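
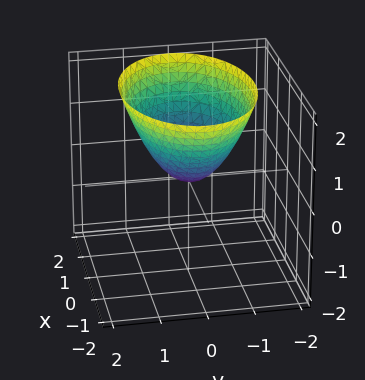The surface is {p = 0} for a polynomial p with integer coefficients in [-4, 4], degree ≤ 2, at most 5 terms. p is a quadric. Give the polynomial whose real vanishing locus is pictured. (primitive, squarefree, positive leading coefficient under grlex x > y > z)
x^2 + 2*y^2 - 2*z

1. deg p = 2. A paraboloid; a quadric.
2. Symmetries: it's symmetric under y → −y, forcing even powers of y; it's symmetric under x → −x, forcing even powers of x.
3. Against the integer gridlines: one y-axis crossing is at y = 0; it crosses the z-axis at the gridline z = 0.
4. These observations pin down the coefficients.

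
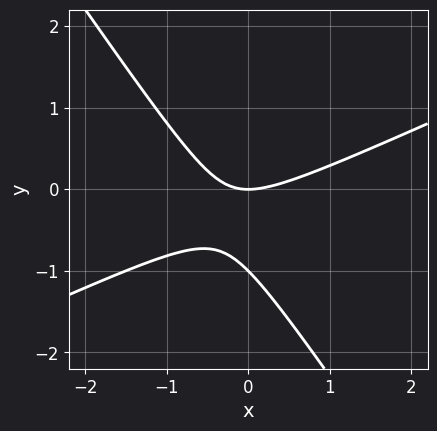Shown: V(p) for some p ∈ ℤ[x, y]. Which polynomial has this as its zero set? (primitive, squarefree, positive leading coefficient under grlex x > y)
2*x^2 - 3*x*y - 3*y^2 - 3*y

First, the degree is 2 — no degree-1 curve has this shape.
Next, checking where it meets the axes: one x-axis crossing is at x = 0; among the integer gridlines, it crosses the y-axis at y ∈ {-1, 0}.
Finally, the integer polynomial consistent with all of this is the stated p.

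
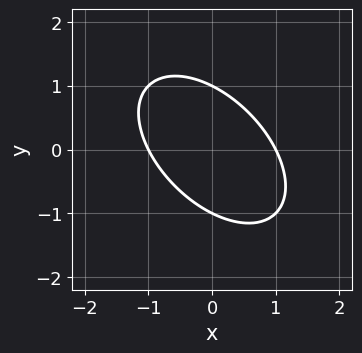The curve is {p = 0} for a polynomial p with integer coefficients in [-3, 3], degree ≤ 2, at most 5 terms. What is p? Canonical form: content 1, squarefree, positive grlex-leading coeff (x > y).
x^2 + x*y + y^2 - 1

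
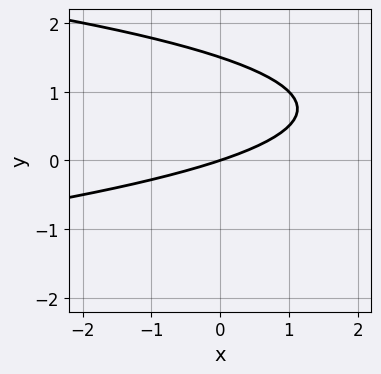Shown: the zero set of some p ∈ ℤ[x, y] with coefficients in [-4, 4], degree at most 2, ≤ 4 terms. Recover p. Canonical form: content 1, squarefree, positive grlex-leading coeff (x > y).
2*y^2 + x - 3*y

deg p = 2.
Against the integer gridlines: it crosses the x-axis at the gridline x = 0; one y-axis crossing is at y = 0.
Together with the visible shape, these determine p as stated.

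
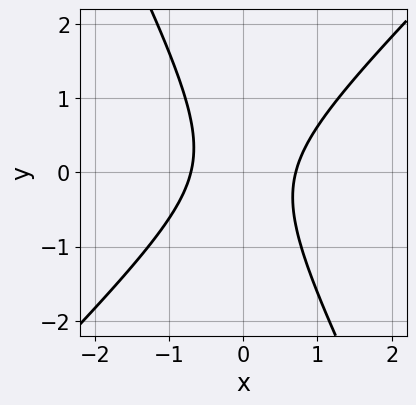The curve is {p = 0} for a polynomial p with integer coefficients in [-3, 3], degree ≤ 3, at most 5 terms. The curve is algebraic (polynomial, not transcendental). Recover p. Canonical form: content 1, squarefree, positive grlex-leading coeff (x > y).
First, deg p = 2.
Next, from the visible intercepts: no y-intercept at any integer in the box.
Finally, matching integer coefficients to the picture gives p.

2*x^2 - x*y - y^2 - 1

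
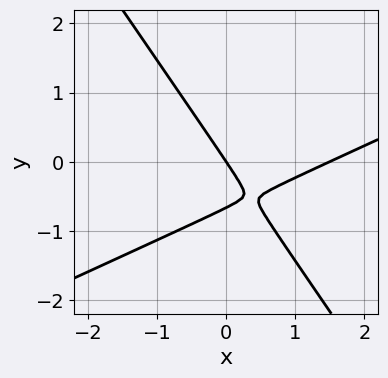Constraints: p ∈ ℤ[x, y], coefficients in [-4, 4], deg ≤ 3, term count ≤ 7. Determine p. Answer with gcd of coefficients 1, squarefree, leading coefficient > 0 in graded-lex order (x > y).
2*x^2 - 3*x*y - 3*y^2 - 3*x - 2*y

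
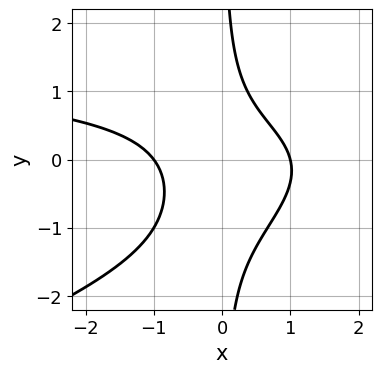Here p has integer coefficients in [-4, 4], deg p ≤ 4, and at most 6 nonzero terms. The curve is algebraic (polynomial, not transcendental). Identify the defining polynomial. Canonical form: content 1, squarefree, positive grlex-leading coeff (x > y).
x^2*y - 3*x*y^2 - 2*x^2 - 2*x*y + 2

deg p = 3.
From the visible intercepts: the x-axis gridline crossings are at x ∈ {-1, 1}; the curve avoids every integer y-axis point in the box.
Matching integer coefficients to the picture gives p.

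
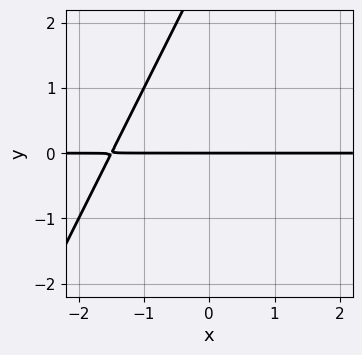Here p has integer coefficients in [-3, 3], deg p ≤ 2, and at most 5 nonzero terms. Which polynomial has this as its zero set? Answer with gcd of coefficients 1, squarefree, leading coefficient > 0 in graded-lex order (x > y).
2*x*y - y^2 + 3*y

First, degree: the shape is more complex than any degree-1 curve, so deg p = 2.
Then, from the axis intercepts and sections: one y-axis crossing is at y = 0; every point of the x-axis in the box is on the curve.
Finally, together with the visible shape, these determine p as stated.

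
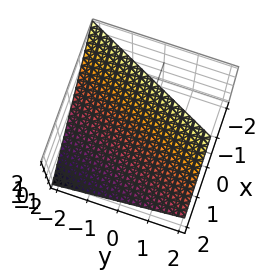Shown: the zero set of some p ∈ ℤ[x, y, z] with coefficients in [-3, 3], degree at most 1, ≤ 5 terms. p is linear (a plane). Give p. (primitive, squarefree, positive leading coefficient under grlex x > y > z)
1. Degree: the surface is flat (a plane), so deg p = 1.
2. Against the integer gridlines: it crosses the z-axis at the gridline z = 1; one x-axis crossing is at x = 1; it crosses the y-axis at the gridline y = -2.
3. Fitting integer coefficients to these (and the overall shape) gives p.

2*x - y + 2*z - 2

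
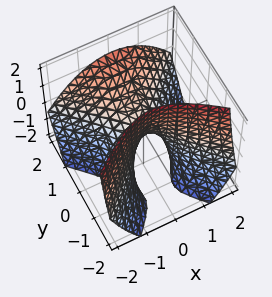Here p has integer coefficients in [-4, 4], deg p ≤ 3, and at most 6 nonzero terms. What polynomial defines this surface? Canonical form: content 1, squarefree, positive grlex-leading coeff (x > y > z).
3*x^2 - 3*y^2 + 3*y*z + 2*z

First, degree: the shape is more complex than any degree-1 surface, so deg p = 2.
Next, checking where it meets the axes: it crosses the y-axis at the gridline y = 0; it crosses the z-axis at the gridline z = 0.
Finally, the integer polynomial consistent with all of this is the stated p.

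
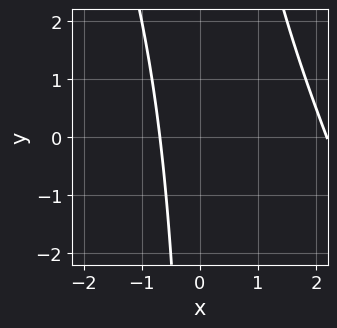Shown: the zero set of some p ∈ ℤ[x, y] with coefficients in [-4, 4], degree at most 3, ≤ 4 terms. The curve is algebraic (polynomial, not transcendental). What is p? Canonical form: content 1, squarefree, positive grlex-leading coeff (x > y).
1. Degree: the shape is more complex than any degree-1 curve, so deg p = 2.
2. Checking where it meets the axes: no y-intercept at any integer in the box.
3. Putting this together gives p.

2*x^2 + x*y - 3*x - 3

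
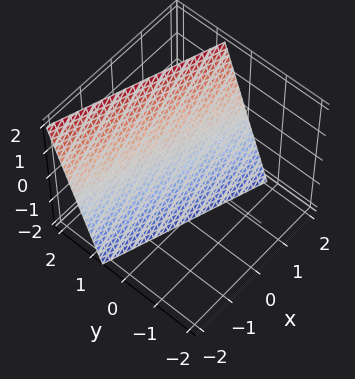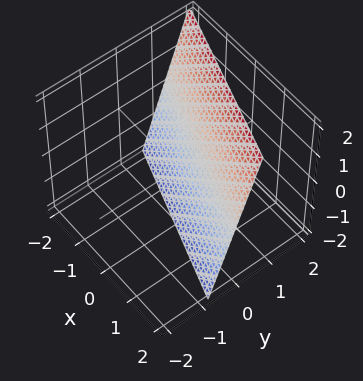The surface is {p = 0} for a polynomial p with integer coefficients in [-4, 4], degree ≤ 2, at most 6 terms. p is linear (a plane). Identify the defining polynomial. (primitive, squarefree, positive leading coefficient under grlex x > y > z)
First, degree: the surface is flat (a plane), so deg p = 1.
Then, reading off the gridlines: it meets the x-axis at x = 2 (among the integer gridlines); it meets the z-axis at z = -2 (among the integer gridlines).
Finally, matching integer coefficients to the picture gives p.

x + 3*y - z - 2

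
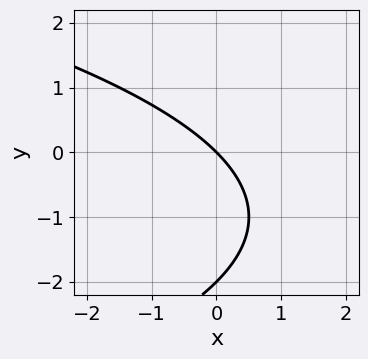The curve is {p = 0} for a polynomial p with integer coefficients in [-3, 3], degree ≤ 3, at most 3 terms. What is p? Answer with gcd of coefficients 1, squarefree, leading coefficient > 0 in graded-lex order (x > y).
y^2 + 2*x + 2*y

1. Degree: a generic line meets the curve in up to 2 points, so deg p = 2.
2. Observable constraints: one x-axis crossing is at x = 0; the y-axis gridline crossings are at y ∈ {-2, 0}.
3. Putting this together gives p.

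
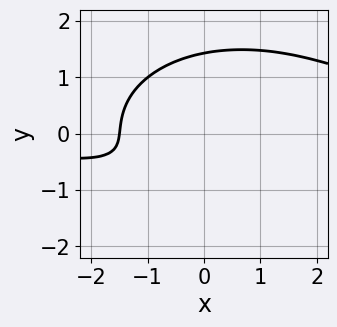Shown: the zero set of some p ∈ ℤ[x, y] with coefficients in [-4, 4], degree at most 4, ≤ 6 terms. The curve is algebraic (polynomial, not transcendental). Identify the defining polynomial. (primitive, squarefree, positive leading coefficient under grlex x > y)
x^2*y + 2*y^3 - 2*x - 2*y - 3

(a) deg p = 3. No degree-2 curve has this shape.
(b) The integer polynomial consistent with all of this is the stated p.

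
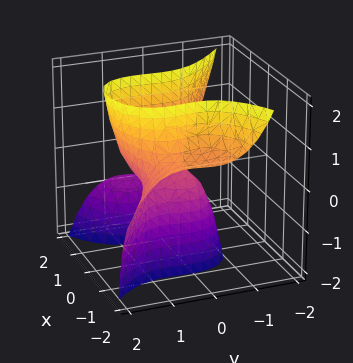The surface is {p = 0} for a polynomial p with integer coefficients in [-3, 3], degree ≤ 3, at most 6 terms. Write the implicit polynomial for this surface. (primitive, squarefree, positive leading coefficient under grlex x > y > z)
x^3 + 3*x^2*z + 3*y^3 - 3*y^2 - 3*z

1. Degree: the shape is more complex than any degree-2 surface, so deg p = 3.
2. From the visible intercepts: it meets the x-axis at x = 0 (among the integer gridlines); the y-axis gridline crossings are at y ∈ {0, 1}; it crosses the z-axis at the gridline z = 0.
3. Putting this together gives p.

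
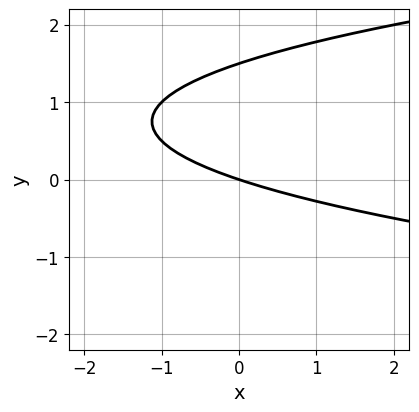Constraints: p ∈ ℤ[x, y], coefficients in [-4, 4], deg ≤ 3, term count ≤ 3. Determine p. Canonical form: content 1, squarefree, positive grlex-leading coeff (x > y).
2*y^2 - x - 3*y

1. deg p = 2. The shape is more complex than any degree-1 curve.
2. From the visible intercepts: one y-axis crossing is at y = 0; it meets the x-axis at x = 0 (among the integer gridlines).
3. The integer polynomial consistent with all of this is the stated p.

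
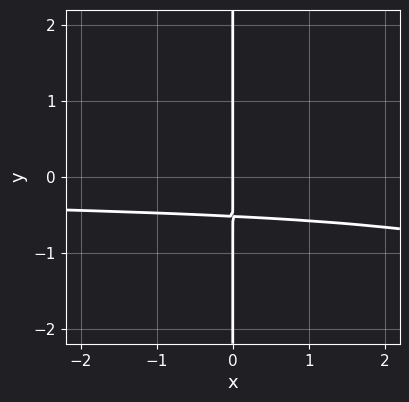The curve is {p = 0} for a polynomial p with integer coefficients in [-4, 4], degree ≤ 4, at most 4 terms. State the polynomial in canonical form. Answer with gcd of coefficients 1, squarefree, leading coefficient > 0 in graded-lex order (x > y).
First, the degree is 4 — no degree-3 curve has this shape.
Next, against the integer gridlines: it crosses the x-axis at the gridline x = 0; the visible y-axis segment lies entirely on the curve.
Finally, assembling these constraints gives the stated polynomial.

x^2*y^2 + 3*x*y^3 + 3*x*y + 2*x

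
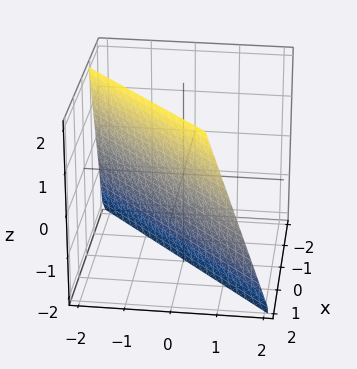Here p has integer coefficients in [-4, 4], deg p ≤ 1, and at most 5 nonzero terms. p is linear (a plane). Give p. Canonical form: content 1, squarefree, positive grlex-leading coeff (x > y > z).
(a) deg p = 1. The surface is flat (a plane).
(b) Observable constraints: one z-axis crossing is at z = -2.
(c) Matching integer coefficients to the picture gives p.

3*x - 3*y - z - 2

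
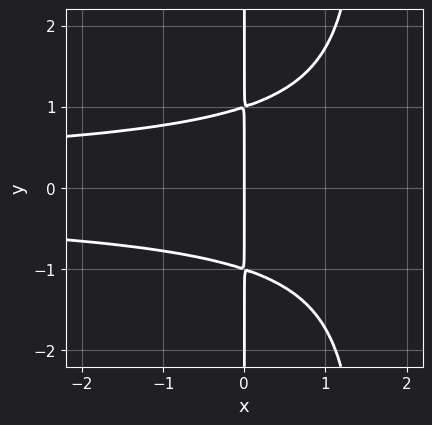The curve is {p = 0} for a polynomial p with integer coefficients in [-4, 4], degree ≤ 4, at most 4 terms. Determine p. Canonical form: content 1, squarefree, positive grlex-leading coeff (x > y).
2*x^2*y^2 - 3*x*y^2 + 3*x

First, the degree is 4 — no degree-3 curve has this shape.
Next, symmetries: mirror symmetry y ↦ −y ⇒ only even powers of y.
Next, observable constraints: one x-axis crossing is at x = 0; every point of the y-axis in the box is on the curve.
Finally, fitting integer coefficients to these (and the overall shape) gives p.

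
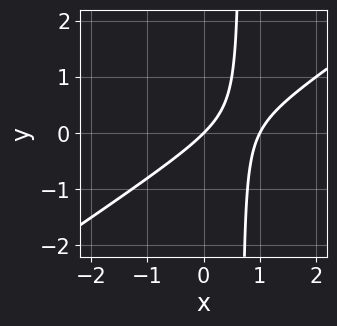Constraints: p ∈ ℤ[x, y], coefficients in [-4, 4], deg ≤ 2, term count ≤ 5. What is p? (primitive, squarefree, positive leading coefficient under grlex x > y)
2*x^2 - 3*x*y - 2*x + 2*y

(a) deg p = 2.
(b) Observable constraints: one y-axis crossing is at y = 0; among the integer gridlines, it crosses the x-axis at x ∈ {0, 1}.
(c) The integer polynomial consistent with all of this is the stated p.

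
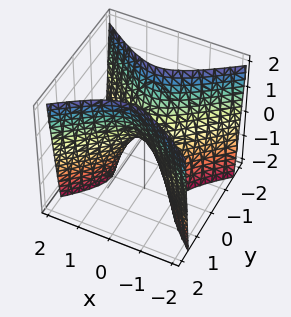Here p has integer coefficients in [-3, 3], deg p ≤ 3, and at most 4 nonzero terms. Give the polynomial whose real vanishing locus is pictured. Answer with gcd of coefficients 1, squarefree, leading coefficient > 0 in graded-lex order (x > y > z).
1. deg p = 2. A saddle surface; a quadric.
2. Symmetries: it's symmetric under y → −y, forcing even powers of y; mirror symmetry x ↦ −x ⇒ only even powers of x.
3. Against the integer gridlines: one x-axis crossing is at x = 0; it crosses the y-axis at the gridline y = 0; it crosses the z-axis at the gridline z = 0.
4. Putting this together gives p.

2*x^2 - 3*y^2 + z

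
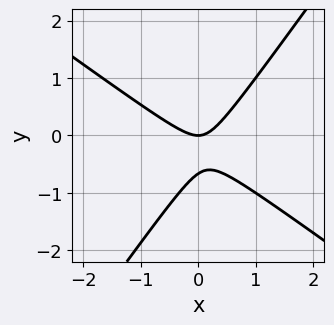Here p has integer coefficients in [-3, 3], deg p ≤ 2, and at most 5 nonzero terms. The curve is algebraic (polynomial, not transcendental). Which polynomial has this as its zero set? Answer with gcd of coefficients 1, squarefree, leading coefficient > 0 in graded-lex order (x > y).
First, the degree is 2 — no degree-1 curve has this shape.
Then, from the axis intercepts and sections: it meets the y-axis at y = 0 (among the integer gridlines); it meets the x-axis at x = 0 (among the integer gridlines).
Finally, together with the visible shape, these determine p as stated.

3*x^2 + 2*x*y - 3*y^2 - 2*y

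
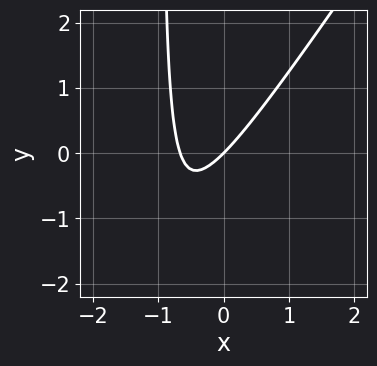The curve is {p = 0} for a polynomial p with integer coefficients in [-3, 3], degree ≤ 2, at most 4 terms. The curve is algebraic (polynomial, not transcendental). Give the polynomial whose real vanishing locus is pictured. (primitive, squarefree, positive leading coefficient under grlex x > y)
3*x^2 - 2*x*y + 2*x - 2*y

(a) The degree is 2 — the shape is more complex than any degree-1 curve.
(b) From the visible intercepts: one y-axis crossing is at y = 0; it meets the x-axis at x = 0 (among the integer gridlines).
(c) These observations pin down the coefficients.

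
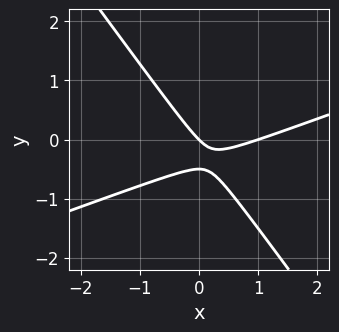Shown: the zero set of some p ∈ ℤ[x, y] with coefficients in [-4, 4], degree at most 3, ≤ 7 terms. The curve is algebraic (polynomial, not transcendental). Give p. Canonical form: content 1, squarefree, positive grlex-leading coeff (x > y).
1. deg p = 2.
2. Checking where it meets the axes: among the integer gridlines, it crosses the x-axis at x ∈ {0, 1}; it crosses the y-axis at the gridline y = 0.
3. The integer polynomial consistent with all of this is the stated p.

x^2 - 2*x*y - 2*y^2 - x - y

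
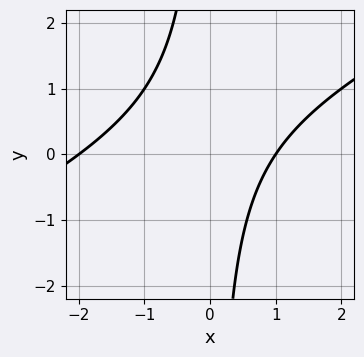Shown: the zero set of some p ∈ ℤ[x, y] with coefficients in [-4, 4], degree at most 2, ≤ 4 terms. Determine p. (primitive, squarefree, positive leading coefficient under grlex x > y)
x^2 - 2*x*y + x - 2

1. deg p = 2. A generic line meets the curve in up to 2 points.
2. Reading off the gridlines: it misses every integer gridline on the y-axis; among the integer gridlines, it crosses the x-axis at x ∈ {-2, 1}.
3. These observations pin down the coefficients.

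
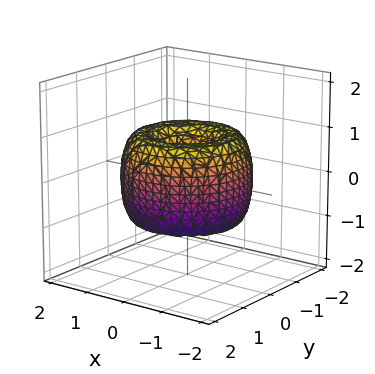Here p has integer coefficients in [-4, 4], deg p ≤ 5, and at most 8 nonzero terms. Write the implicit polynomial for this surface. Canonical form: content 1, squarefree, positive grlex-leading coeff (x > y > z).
(a) Degree: the shape is more complex than any degree-3 surface, so deg p = 4.
(b) Symmetries: rotational symmetry about the z-axis ⇒ p depends on x, y only through x² + y².
(c) Against the integer gridlines: it meets the z-axis at z = 0 (among the integer gridlines); a circular section at z = -1 has radius exactly 1; one y-axis crossing is at y = 0.
(d) Solving for integer coefficients yields p as stated.

x^4 + 2*x^2*y^2 + y^4 - 2*x^2 - 2*y^2 + z^2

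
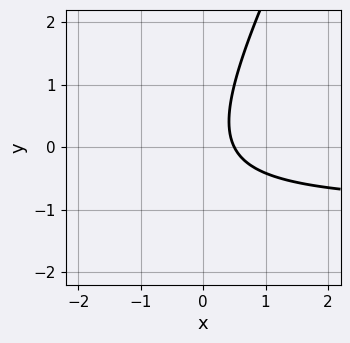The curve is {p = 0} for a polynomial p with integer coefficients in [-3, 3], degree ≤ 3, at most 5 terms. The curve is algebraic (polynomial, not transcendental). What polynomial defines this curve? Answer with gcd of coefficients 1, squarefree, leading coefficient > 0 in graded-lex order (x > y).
Degree: no degree-1 curve has this shape, so deg p = 2.
From the axis intercepts and sections: it misses every integer gridline on the y-axis.
Together with the visible shape, these determine p as stated.

2*x*y - y^2 + 2*x - 1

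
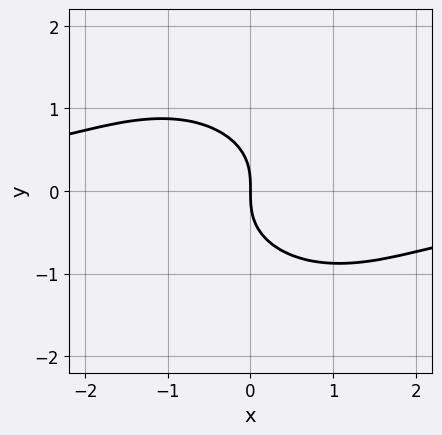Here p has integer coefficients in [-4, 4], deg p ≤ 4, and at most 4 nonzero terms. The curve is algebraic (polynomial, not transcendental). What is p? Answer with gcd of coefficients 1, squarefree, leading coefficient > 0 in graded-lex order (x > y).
(a) Degree: the shape is more complex than any degree-2 curve, so deg p = 3.
(b) Observable constraints: it meets the y-axis at y = 0 (among the integer gridlines); it crosses the x-axis at the gridline x = 0.
(c) Matching integer coefficients to the picture gives p.

2*x^2*y + x*y^2 + 3*y^3 + 3*x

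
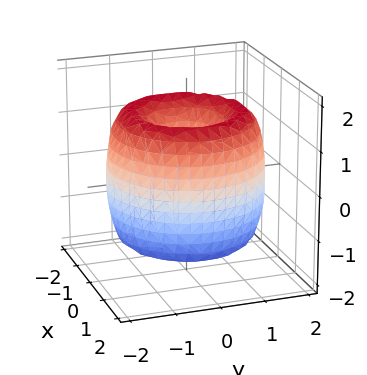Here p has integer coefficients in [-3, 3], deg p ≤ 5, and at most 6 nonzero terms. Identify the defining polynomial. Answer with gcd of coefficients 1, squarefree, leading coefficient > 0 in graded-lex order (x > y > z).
First, the degree is 4 — no degree-3 surface has this shape.
Next, symmetry: the surface is invariant under rotation about z: p = q(x² + y², z).
Then, checking where it meets the axes: it meets the z-axis at z = 0 (among the integer gridlines); it crosses the x-axis at the gridline x = 0.
Finally, together with the visible shape, these determine p as stated.

x^4 + 2*x^2*y^2 + y^4 - 3*x^2 - 3*y^2 + z^2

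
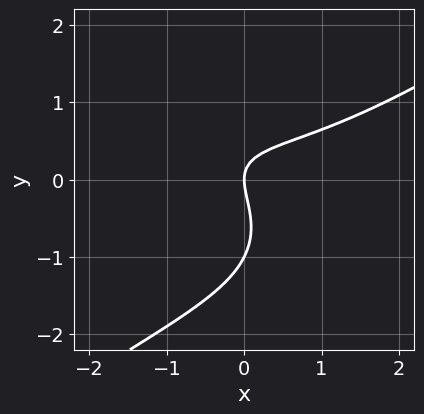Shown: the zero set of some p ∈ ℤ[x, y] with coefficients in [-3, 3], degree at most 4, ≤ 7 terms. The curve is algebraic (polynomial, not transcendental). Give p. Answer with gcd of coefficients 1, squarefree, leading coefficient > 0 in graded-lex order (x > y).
deg p = 3. A generic line meets the curve in up to 3 points.
Reading off the gridlines: it meets the x-axis at x = 0 (among the integer gridlines); among the integer gridlines, it crosses the y-axis at y ∈ {-1, 0}.
Assembling these constraints gives the stated polynomial.

x^3 - 3*y^3 - 3*x*y - 3*y^2 + 3*x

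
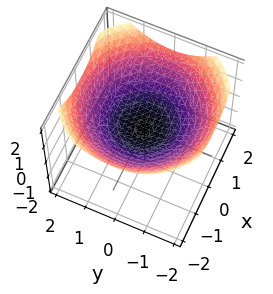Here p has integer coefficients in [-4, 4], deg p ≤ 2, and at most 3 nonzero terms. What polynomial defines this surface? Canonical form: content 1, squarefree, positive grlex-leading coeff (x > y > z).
x^2 + y^2 - 3*z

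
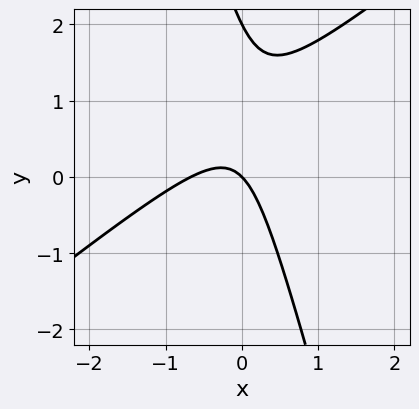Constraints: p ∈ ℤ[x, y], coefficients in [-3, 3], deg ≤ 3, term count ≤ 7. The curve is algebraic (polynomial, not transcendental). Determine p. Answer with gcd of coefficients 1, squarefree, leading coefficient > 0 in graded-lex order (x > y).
3*x^2 - 3*x*y - y^2 + 2*x + 2*y

First, deg p = 2. A generic line meets the curve in up to 2 points.
Next, from the visible intercepts: the y-axis gridline crossings are at y ∈ {0, 2}; it meets the x-axis at x = 0 (among the integer gridlines).
Finally, solving for integer coefficients yields p as stated.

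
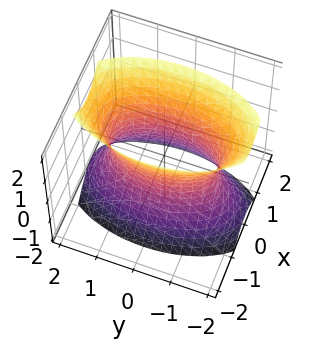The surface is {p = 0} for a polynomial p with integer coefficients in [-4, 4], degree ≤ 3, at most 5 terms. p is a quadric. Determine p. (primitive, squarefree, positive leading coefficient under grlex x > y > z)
Degree: an hourglass — one-sheet hyperboloid; a quadric, so deg p = 2.
Symmetries: mirror symmetry y ↦ −y ⇒ only even powers of y; mirror symmetry z ↦ −z ⇒ only even powers of z; it's symmetric under x → −x, forcing even powers of x.
Against the integer gridlines: no z-intercept at any integer in the box.
Fitting integer coefficients to these (and the overall shape) gives p.

3*x^2 + y^2 - z^2 - 2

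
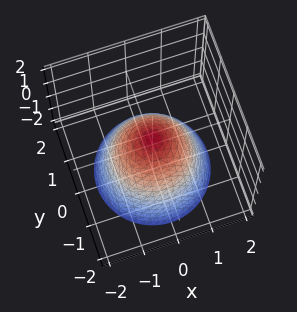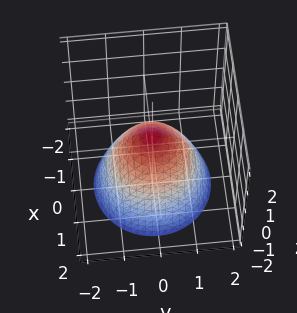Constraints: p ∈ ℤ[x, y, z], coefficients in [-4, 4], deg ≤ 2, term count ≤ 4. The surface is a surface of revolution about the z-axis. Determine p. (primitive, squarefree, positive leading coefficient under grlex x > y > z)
The degree is 2 — no degree-1 surface has this shape.
Symmetries: the z-axis is an axis of rotation, so x and y enter only as x² + y².
From the visible intercepts: a circular section at z = -1 has radius between 1 and 2.
Fitting integer coefficients to these (and the overall shape) gives p.

2*x^2 + 2*y^2 + 2*z - 1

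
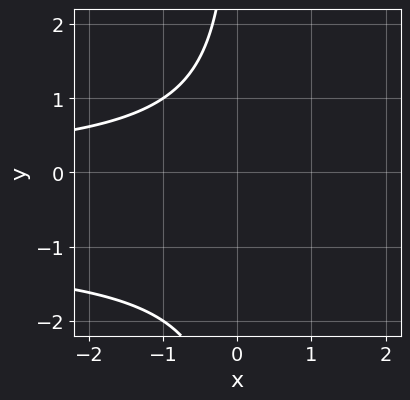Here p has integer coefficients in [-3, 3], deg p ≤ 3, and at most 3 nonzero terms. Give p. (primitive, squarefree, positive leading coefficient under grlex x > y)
The degree is 3 — no degree-2 curve has this shape.
Reading off the gridlines: the curve avoids every integer y-axis point in the box; the curve avoids every integer x-axis point in the box.
Assembling these constraints gives the stated polynomial.

x*y^2 + x*y + 2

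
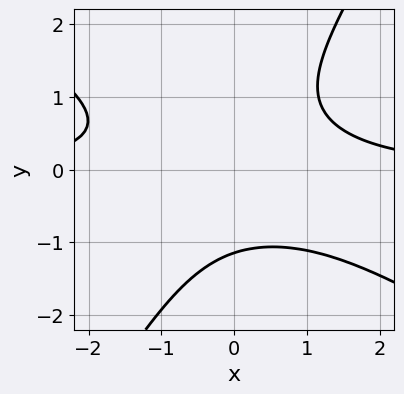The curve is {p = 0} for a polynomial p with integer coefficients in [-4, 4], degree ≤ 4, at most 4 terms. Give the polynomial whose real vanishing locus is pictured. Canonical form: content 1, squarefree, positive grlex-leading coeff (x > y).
2*x^2*y + 2*x*y^2 - 2*y^3 - 3

1. The degree is 3 — a generic line meets the curve in up to 3 points.
2. Against the integer gridlines: it misses every integer gridline on the x-axis.
3. Fitting integer coefficients to these (and the overall shape) gives p.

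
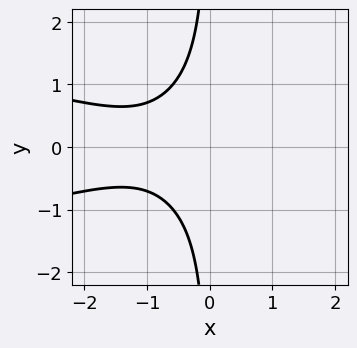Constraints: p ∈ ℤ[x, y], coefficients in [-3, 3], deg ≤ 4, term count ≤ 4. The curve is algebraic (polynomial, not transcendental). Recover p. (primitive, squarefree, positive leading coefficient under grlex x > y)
2*x*y^2 + x^2 + 2*x + 2

Degree: a generic line meets the curve in up to 3 points, so deg p = 3.
Symmetries: mirror symmetry y ↦ −y ⇒ only even powers of y.
Against the integer gridlines: the curve avoids every integer x-axis point in the box; it misses every integer gridline on the y-axis.
Assembling these constraints gives the stated polynomial.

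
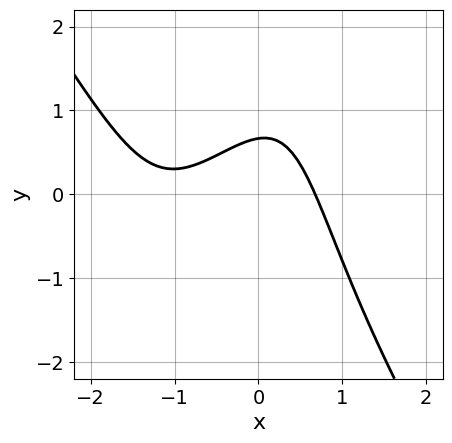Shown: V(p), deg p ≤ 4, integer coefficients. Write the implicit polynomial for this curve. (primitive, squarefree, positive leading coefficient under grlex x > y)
2*x^3 - x*y^2 + 3*x^2 + 3*y - 2

(a) Degree: the shape is more complex than any degree-2 curve, so deg p = 3.
(b) The integer polynomial consistent with all of this is the stated p.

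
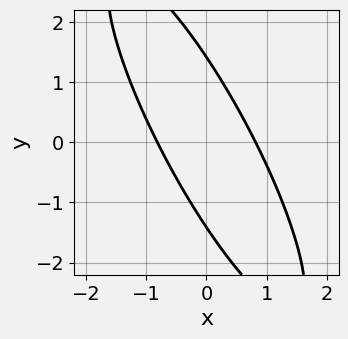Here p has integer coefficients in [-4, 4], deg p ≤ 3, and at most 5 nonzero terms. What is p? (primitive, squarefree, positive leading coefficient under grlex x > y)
3*x^2 + 3*x*y + y^2 - 2

(a) The degree is 2 — the shape is more complex than any degree-1 curve.
(b) Matching integer coefficients to the picture gives p.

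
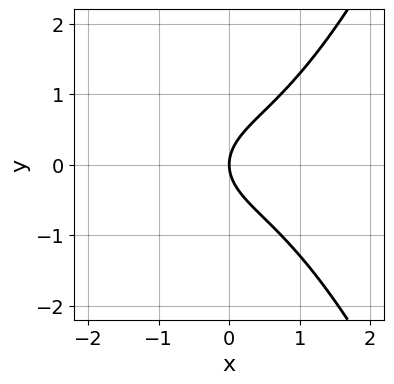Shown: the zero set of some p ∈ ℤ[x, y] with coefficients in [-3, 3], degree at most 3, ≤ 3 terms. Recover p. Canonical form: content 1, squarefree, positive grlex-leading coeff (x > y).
First, the degree is 3 — the shape is more complex than any degree-2 curve.
Next, symmetries: the y ↦ −y reflection is a symmetry, so y appears only in even powers.
Then, observable constraints: it crosses the y-axis at the gridline y = 0; it crosses the x-axis at the gridline x = 0.
Finally, putting this together gives p.

2*x^3 - 3*y^2 + 3*x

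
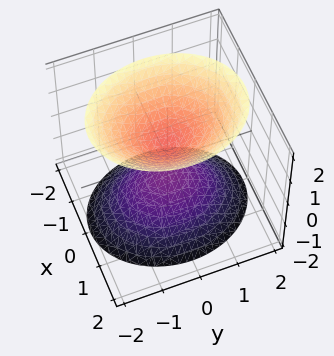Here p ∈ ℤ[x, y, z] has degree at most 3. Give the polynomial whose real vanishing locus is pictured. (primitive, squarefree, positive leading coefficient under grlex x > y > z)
1. The picture has 2 separate pieces.
2. deg p = 2.
3. Symmetries: mirror symmetry y ↦ −y ⇒ only even powers of y; mirror symmetry x ↦ −x ⇒ only even powers of x; it's symmetric under z → −z, forcing even powers of z.
4. Reading off the gridlines: the surface avoids every integer y-axis point in the box; no x-intercept at any integer in the box.
5. The integer polynomial consistent with all of this is the stated p.

3*x^2 + 2*y^2 - 2*z^2 + 1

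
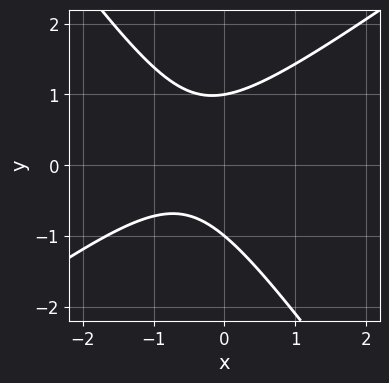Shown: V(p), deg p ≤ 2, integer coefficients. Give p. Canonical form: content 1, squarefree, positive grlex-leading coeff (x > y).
3*x^2 - 2*x*y - 3*y^2 + 3*x + 3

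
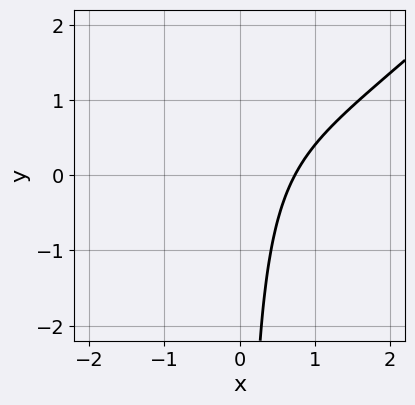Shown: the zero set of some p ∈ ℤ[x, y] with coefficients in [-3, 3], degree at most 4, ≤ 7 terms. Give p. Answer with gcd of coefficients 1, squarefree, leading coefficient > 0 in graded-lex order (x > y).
2*x^3 - 2*x^2*y - 3*x*y + 3*x - 3

The degree is 3 — no degree-2 curve has this shape.
Against the integer gridlines: it misses every integer gridline on the y-axis.
Fitting integer coefficients to these (and the overall shape) gives p.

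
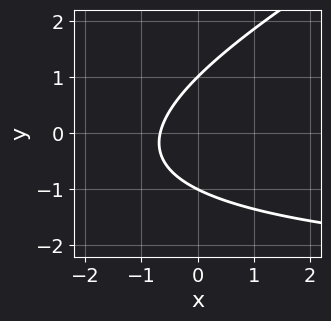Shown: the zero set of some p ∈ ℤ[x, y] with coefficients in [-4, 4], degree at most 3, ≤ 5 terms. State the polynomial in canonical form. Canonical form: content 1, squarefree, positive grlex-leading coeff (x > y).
x*y - 2*y^2 + 3*x + 2

1. The degree is 2 — no degree-1 curve has this shape.
2. From the visible intercepts: among the integer gridlines, it crosses the y-axis at y ∈ {-1, 1}.
3. Fitting integer coefficients to these (and the overall shape) gives p.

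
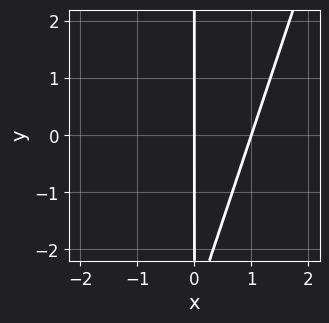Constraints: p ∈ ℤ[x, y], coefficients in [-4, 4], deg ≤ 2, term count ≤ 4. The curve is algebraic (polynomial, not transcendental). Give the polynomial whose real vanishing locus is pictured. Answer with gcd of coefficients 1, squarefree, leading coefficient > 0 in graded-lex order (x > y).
deg p = 2. No degree-1 curve has this shape.
Reading off the gridlines: the x-axis gridline crossings are at x ∈ {0, 1}; the visible y-axis segment lies entirely on the curve.
Assembling these constraints gives the stated polynomial.

3*x^2 - x*y - 3*x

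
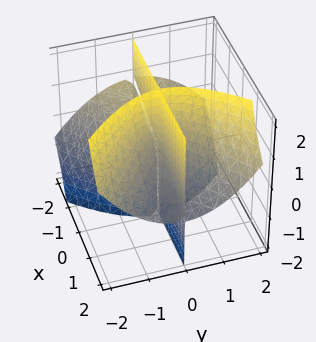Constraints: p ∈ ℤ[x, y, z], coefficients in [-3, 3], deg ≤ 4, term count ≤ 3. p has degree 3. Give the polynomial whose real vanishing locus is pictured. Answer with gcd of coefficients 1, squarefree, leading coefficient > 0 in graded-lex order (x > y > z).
x^2*y + 3*x*y*z - 2*y^3

1. The picture has 3 separate pieces.
2. The degree is 3 — no degree-2 surface has this shape.
3. From the axis intercepts and sections: it meets the y-axis at y = 0 (among the integer gridlines); every point of the x-axis in the box is on the surface.
4. The integer polynomial consistent with all of this is the stated p.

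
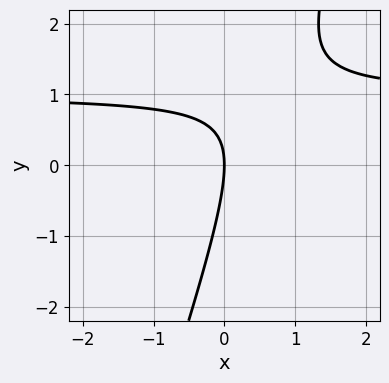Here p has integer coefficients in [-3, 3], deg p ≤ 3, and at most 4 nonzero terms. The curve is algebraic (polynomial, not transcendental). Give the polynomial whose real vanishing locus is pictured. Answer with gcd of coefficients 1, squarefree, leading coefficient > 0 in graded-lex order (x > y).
3*x*y - y^2 - 3*x

Degree: no degree-1 curve has this shape, so deg p = 2.
Observable constraints: one y-axis crossing is at y = 0; it crosses the x-axis at the gridline x = 0.
The integer polynomial consistent with all of this is the stated p.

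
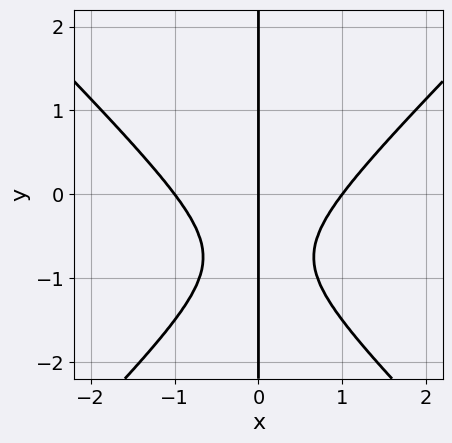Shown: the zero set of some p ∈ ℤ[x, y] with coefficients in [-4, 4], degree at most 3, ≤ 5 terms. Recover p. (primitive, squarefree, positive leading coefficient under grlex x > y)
2*x^3 - 2*x*y^2 - 3*x*y - 2*x

First, deg p = 3. A generic line meets the curve in up to 3 points.
Then, observable constraints: the x-axis gridline crossings are at x ∈ {-1, 0, 1}; every point of the y-axis in the box is on the curve.
Finally, together with the visible shape, these determine p as stated.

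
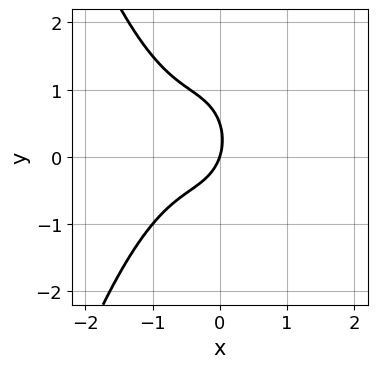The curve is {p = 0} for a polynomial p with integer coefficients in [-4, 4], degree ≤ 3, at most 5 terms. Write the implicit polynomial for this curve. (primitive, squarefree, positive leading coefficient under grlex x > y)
3*x^3 + 3*x^2 + 2*y^2 + 3*x - y

1. Degree: a generic line meets the curve in up to 3 points, so deg p = 3.
2. Checking where it meets the axes: it crosses the x-axis at the gridline x = 0; one y-axis crossing is at y = 0.
3. The integer polynomial consistent with all of this is the stated p.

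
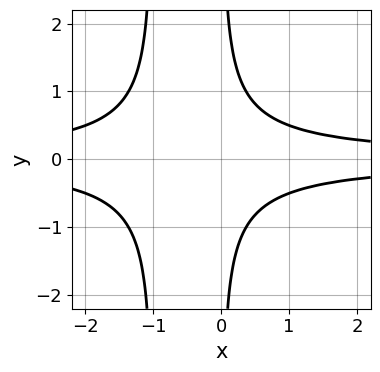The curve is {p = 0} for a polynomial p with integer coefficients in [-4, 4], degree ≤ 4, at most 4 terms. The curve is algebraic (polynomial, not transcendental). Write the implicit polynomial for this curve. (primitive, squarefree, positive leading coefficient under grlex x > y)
First, the degree is 4 — no degree-3 curve has this shape.
Next, symmetries: it's symmetric under y → −y, forcing even powers of y.
Next, checking where it meets the axes: no y-intercept at any integer in the box; it misses every integer gridline on the x-axis.
Finally, fitting integer coefficients to these (and the overall shape) gives p.

2*x^2*y^2 + 2*x*y^2 - 1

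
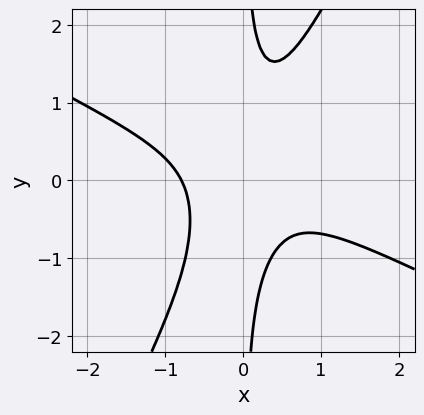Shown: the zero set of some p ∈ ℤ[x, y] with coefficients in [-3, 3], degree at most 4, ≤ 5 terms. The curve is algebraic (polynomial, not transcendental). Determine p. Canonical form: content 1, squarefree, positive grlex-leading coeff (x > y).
2*x^3 + 3*x^2*y - 2*x*y^2 + 1

First, the degree is 3 — the shape is more complex than any degree-2 curve.
Next, against the integer gridlines: the curve avoids every integer y-axis point in the box.
Finally, these observations pin down the coefficients.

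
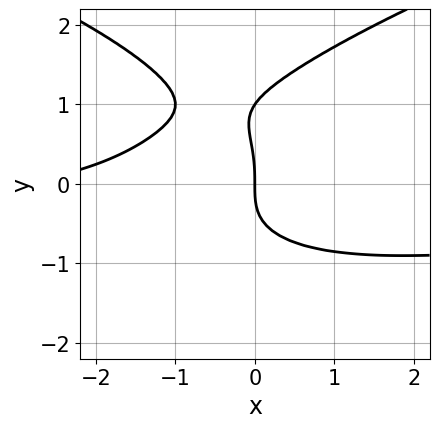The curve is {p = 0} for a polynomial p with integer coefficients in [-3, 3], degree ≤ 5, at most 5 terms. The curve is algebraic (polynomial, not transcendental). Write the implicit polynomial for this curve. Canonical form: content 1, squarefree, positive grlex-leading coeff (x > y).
2*y^4 - 2*x^2*y - 2*y^3 - x^2 - 3*x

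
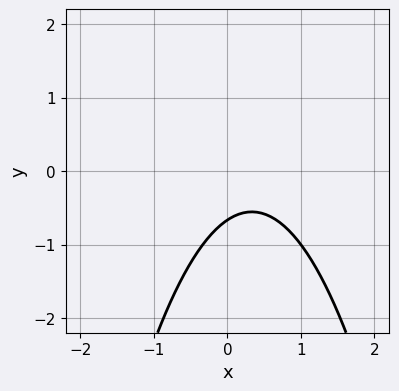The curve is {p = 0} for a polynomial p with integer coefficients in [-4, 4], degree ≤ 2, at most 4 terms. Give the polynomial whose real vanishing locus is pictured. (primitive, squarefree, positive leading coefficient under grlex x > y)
3*x^2 - 2*x + 3*y + 2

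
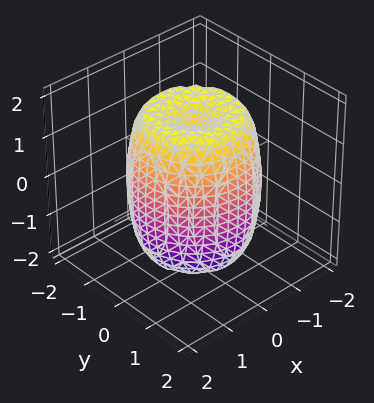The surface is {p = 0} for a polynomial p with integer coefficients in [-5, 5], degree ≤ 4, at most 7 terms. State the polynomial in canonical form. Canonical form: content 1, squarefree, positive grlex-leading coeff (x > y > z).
2*x^4 + 4*x^2*y^2 + 2*y^4 - 3*x^2 - 3*y^2 + z^2 - 2

Degree: no degree-3 surface has this shape, so deg p = 4.
Symmetries: the surface is invariant under rotation about z: p = q(x² + y², z).
Observable constraints: a circular section at z = -1 has radius between 1 and 2.
Putting this together gives p.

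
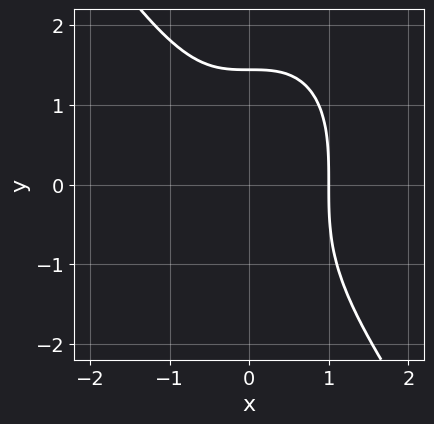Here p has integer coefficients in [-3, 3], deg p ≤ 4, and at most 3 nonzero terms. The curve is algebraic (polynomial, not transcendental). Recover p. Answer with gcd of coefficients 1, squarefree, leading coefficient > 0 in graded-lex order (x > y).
(a) The degree is 3 — the shape is more complex than any degree-2 curve.
(b) Reading off the gridlines: it crosses the x-axis at the gridline x = 1.
(c) Together with the visible shape, these determine p as stated.

3*x^3 + y^3 - 3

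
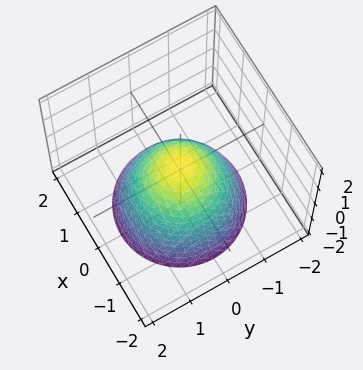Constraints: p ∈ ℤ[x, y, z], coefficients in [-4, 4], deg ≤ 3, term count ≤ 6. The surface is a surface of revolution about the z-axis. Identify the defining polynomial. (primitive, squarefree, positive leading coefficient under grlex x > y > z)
3*x^2 + 3*y^2 + 3*z - 1

deg p = 2. No degree-1 surface has this shape.
Symmetries: the surface is invariant under rotation about z: p = q(x² + y², z).
Checking where it meets the axes: a circular section at z = 0 has radius between 0 and 1.
Together with the visible shape, these determine p as stated.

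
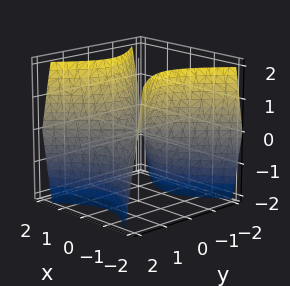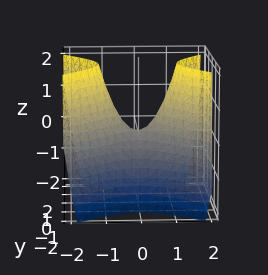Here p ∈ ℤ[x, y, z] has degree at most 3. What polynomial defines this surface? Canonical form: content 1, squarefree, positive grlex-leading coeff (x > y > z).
Degree: a hyperbolic paraboloid; a quadric, so deg p = 2.
Symmetries: it's symmetric under x → −x, forcing even powers of x; mirror symmetry y ↦ −y ⇒ only even powers of y.
Observable constraints: one y-axis crossing is at y = 0; it crosses the x-axis at the gridline x = 0.
The integer polynomial consistent with all of this is the stated p.

3*x^2 - 3*y^2 - 2*z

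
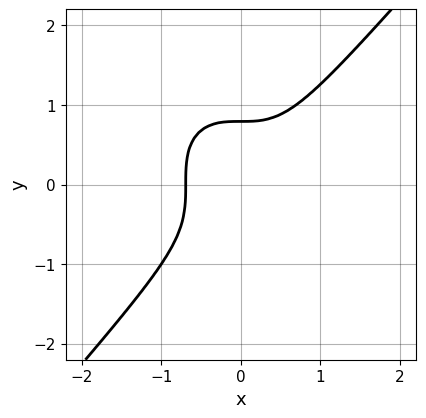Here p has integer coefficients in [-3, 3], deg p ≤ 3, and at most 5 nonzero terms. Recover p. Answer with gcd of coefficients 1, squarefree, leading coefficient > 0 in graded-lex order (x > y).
3*x^3 - 2*y^3 + 1

1. The degree is 3 — the shape is more complex than any degree-2 curve.
2. Matching integer coefficients to the picture gives p.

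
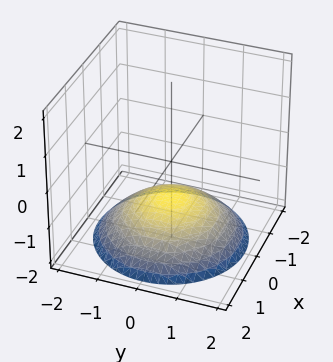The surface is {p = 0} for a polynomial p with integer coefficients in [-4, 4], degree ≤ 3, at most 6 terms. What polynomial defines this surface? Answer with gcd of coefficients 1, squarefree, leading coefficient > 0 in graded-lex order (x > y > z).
1. Degree: the shape is more complex than any degree-1 surface, so deg p = 2.
2. Symmetry: every cross-section ⟂ z is a circle, so x, y appear only via x² + y².
3. From the axis intercepts and sections: it misses every integer gridline on the y-axis; one z-axis crossing is at z = -1; a circular section at z = -2 has radius between 1 and 2.
4. The integer polynomial consistent with all of this is the stated p.

x^2 + y^2 + 3*z + 3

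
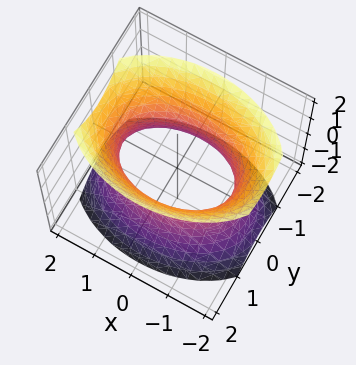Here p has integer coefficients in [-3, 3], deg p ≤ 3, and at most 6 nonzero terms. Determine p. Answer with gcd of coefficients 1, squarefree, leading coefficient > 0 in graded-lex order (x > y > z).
1. deg p = 2. An hourglass — one-sheet hyperboloid; a quadric.
2. Symmetries: it's symmetric under z → −z, forcing even powers of z; mirror symmetry y ↦ −y ⇒ only even powers of y; it's symmetric under x → −x, forcing even powers of x.
3. Checking where it meets the axes: the y-axis gridline crossings are at y ∈ {-1, 1}; the surface avoids every integer z-axis point in the box.
4. Assembling these constraints gives the stated polynomial.

x^2 + 2*y^2 - z^2 - 2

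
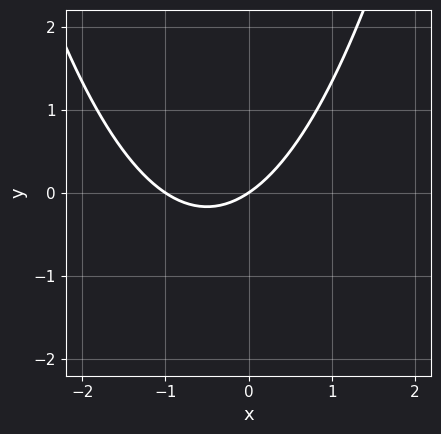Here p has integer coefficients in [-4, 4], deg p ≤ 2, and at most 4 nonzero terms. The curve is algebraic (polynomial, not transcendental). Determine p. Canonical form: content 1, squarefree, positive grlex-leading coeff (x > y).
First, the degree is 2 — no degree-1 curve has this shape.
Next, observable constraints: the x-axis gridline crossings are at x ∈ {-1, 0}; it meets the y-axis at y = 0 (among the integer gridlines).
Finally, the integer polynomial consistent with all of this is the stated p.

2*x^2 + 2*x - 3*y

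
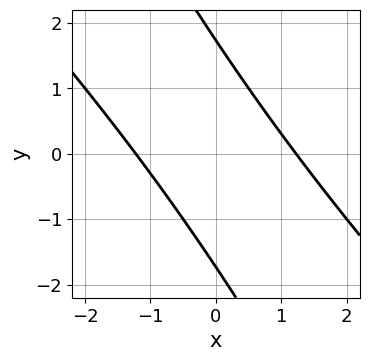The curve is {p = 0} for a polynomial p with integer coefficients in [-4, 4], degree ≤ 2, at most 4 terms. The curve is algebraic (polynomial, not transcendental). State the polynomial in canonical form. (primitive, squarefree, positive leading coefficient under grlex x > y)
First, the degree is 2 — the shape is more complex than any degree-1 curve.
Finally, putting this together gives p.

2*x^2 + 3*x*y + y^2 - 3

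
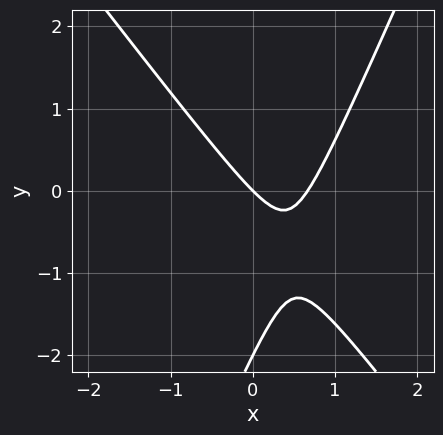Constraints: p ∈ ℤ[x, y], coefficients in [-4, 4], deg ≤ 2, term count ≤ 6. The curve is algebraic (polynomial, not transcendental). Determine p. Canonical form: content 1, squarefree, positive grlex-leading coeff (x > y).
3*x^2 + x*y - y^2 - 2*x - 2*y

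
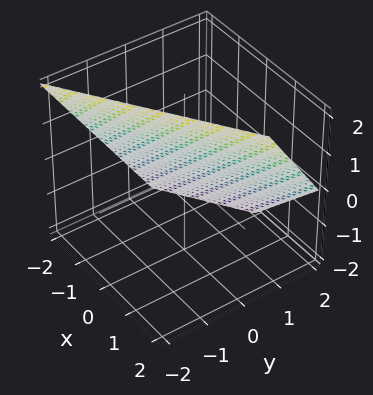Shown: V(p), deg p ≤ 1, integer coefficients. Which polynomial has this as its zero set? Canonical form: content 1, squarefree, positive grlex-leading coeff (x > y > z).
deg p = 1. Every cross-section is a straight line — this is a plane.
Reading off the gridlines: it meets the z-axis at z = 1 (among the integer gridlines); one x-axis crossing is at x = -1.
Putting this together gives p.

2*x - 3*y - 2*z + 2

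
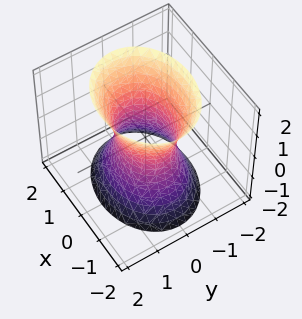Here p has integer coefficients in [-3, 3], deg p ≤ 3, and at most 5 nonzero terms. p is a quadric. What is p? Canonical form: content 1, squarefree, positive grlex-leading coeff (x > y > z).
(a) deg p = 2. An hourglass — one-sheet hyperboloid; a quadric.
(b) Symmetries: the y ↦ −y reflection is a symmetry, so y appears only in even powers; mirror symmetry z ↦ −z ⇒ only even powers of z; mirror symmetry x ↦ −x ⇒ only even powers of x.
(c) Against the integer gridlines: no z-intercept at any integer in the box; among the integer gridlines, it crosses the x-axis at x ∈ {-1, 1}.
(d) Assembling these constraints gives the stated polynomial.

2*x^2 + 3*y^2 - z^2 - 2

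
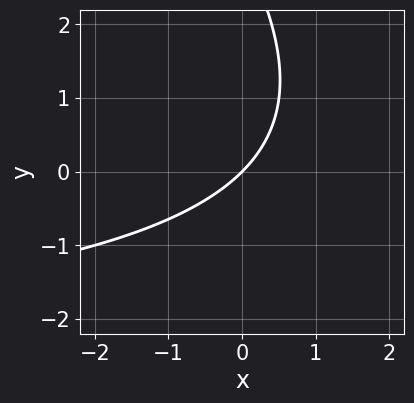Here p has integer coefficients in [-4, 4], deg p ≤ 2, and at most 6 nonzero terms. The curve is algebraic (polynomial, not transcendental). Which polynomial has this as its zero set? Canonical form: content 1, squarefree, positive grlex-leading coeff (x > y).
deg p = 2. No degree-1 curve has this shape.
From the visible intercepts: one y-axis crossing is at y = 0; it meets the x-axis at x = 0 (among the integer gridlines).
The integer polynomial consistent with all of this is the stated p.

x*y + y^2 + 3*x - 3*y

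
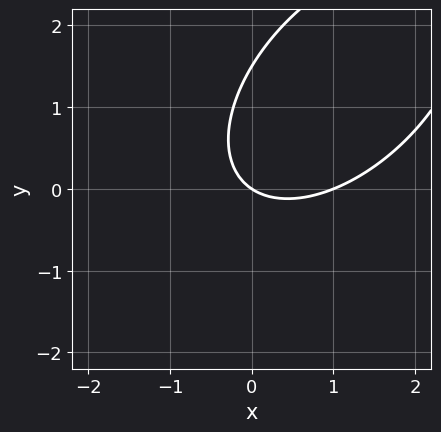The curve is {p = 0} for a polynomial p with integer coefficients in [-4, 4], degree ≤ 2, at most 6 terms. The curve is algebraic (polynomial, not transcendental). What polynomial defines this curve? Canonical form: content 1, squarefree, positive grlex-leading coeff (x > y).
1. deg p = 2.
2. Checking where it meets the axes: one y-axis crossing is at y = 0; among the integer gridlines, it crosses the x-axis at x ∈ {0, 1}.
3. Fitting integer coefficients to these (and the overall shape) gives p.

2*x^2 - 2*x*y + 2*y^2 - 2*x - 3*y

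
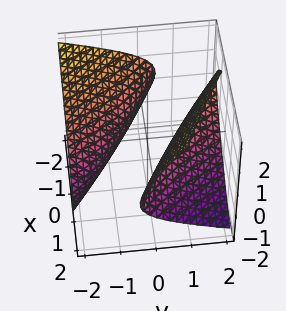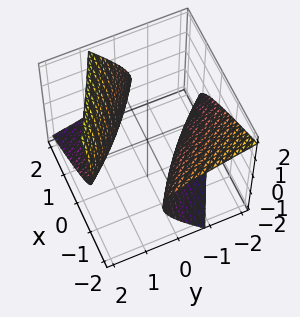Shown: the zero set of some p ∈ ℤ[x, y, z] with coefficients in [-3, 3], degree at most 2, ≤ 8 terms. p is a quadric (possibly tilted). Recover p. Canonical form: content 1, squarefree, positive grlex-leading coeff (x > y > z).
First, I count 2 distinct pieces. They look like related sheets of one shape, so recover p as a whole.
Then, the degree is 2 — the shape is more complex than any degree-1 surface.
Next, observable constraints: the surface avoids every integer z-axis point in the box.
Finally, solving for integer coefficients yields p as stated.

x^2 + 3*x*y + y^2 + 3*y*z - 3*z^2 - 2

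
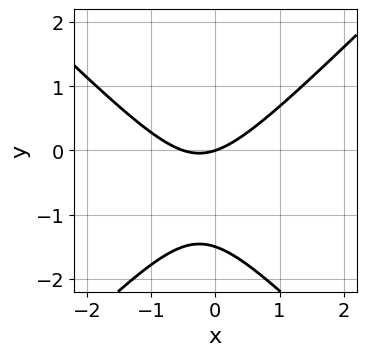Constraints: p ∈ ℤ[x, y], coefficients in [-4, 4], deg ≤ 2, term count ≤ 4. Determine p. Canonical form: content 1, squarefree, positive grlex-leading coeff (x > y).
(a) deg p = 2. No degree-1 curve has this shape.
(b) Against the integer gridlines: it meets the y-axis at y = 0 (among the integer gridlines); one x-axis crossing is at x = 0.
(c) Solving for integer coefficients yields p as stated.

2*x^2 - 2*y^2 + x - 3*y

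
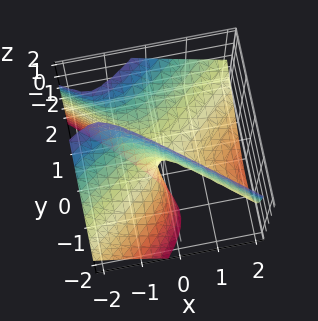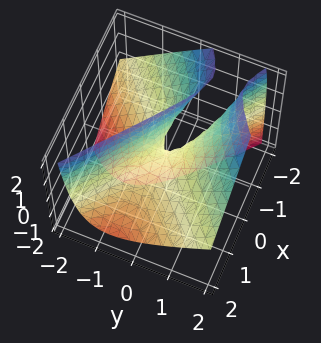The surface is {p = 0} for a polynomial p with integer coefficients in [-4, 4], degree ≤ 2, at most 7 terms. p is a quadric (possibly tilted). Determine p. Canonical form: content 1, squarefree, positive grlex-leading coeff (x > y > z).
(a) Degree: the shape is more complex than any degree-1 surface, so deg p = 2.
(b) From the axis intercepts and sections: one z-axis crossing is at z = 0; it crosses the y-axis at the gridline y = 0; it meets the x-axis at x = 0 (among the integer gridlines).
(c) The integer polynomial consistent with all of this is the stated p.

2*x^2 + 3*x*z - 3*y^2 + 3*y*z + z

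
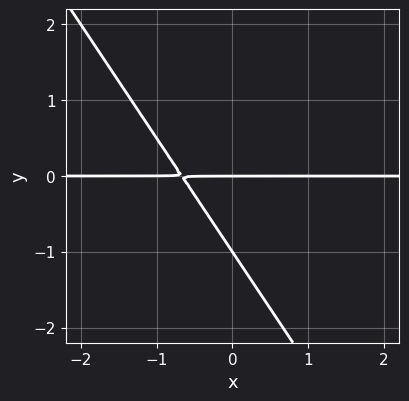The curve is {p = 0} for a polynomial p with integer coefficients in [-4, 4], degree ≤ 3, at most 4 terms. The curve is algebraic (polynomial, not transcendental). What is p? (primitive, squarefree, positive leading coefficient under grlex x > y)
(a) The degree is 2 — a generic line meets the curve in up to 2 points.
(b) From the axis intercepts and sections: the y-axis gridline crossings are at y ∈ {-1, 0}; every point of the x-axis in the box is on the curve.
(c) These observations pin down the coefficients.

3*x*y + 2*y^2 + 2*y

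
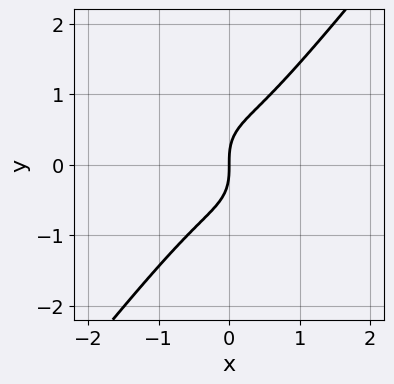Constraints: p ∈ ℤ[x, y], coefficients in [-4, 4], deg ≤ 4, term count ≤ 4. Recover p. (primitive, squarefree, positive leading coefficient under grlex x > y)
2*x^3 - y^3 + x

1. The degree is 3 — no degree-2 curve has this shape.
2. From the axis intercepts and sections: one x-axis crossing is at x = 0; it crosses the y-axis at the gridline y = 0.
3. The integer polynomial consistent with all of this is the stated p.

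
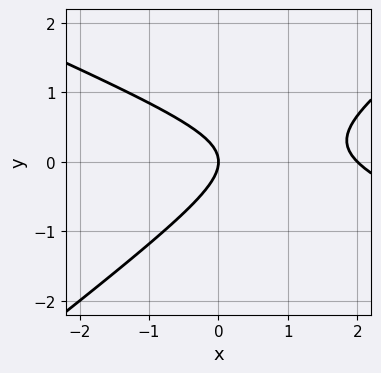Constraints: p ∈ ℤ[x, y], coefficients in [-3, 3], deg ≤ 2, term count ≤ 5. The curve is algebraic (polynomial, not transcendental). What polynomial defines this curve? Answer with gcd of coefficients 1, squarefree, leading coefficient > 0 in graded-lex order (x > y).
1. deg p = 2. No degree-1 curve has this shape.
2. From the axis intercepts and sections: it crosses the y-axis at the gridline y = 0; the x-axis gridline crossings are at x ∈ {0, 2}.
3. Fitting integer coefficients to these (and the overall shape) gives p.

x^2 + x*y - 3*y^2 - 2*x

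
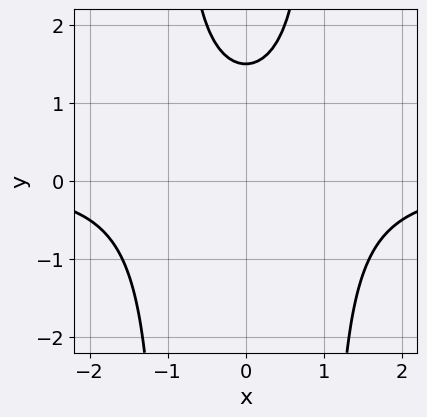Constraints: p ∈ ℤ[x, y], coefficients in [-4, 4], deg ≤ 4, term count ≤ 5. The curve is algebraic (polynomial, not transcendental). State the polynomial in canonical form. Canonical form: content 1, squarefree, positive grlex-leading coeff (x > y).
2*x^2*y - 2*y + 3

1. Degree: the shape is more complex than any degree-2 curve, so deg p = 3.
2. Symmetries: the x ↦ −x reflection is a symmetry, so x appears only in even powers.
3. Checking where it meets the axes: the curve avoids every integer x-axis point in the box.
4. The integer polynomial consistent with all of this is the stated p.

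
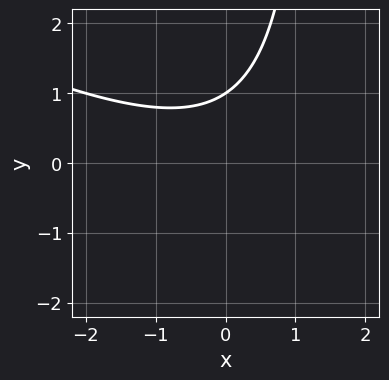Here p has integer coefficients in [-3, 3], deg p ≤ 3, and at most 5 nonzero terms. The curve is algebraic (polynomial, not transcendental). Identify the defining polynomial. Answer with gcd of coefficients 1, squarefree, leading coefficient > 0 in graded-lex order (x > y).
Degree: a generic line meets the curve in up to 2 points, so deg p = 2.
Against the integer gridlines: one y-axis crossing is at y = 1; no x-intercept at any integer in the box.
Putting this together gives p.

x^2 + 2*x*y - 3*y + 3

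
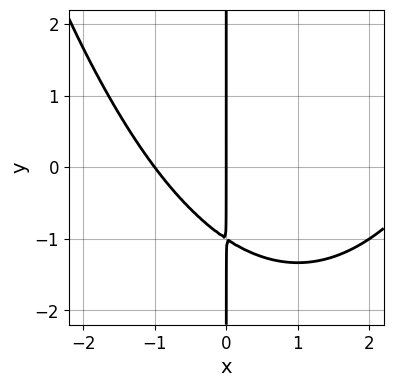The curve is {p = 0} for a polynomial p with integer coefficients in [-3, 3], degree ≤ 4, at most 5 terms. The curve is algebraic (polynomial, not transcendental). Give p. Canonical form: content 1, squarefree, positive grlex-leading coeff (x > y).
(a) deg p = 3. The shape is more complex than any degree-2 curve.
(b) Observable constraints: the x-axis gridline crossings are at x ∈ {-1, 0}; every point of the y-axis in the box is on the curve.
(c) Assembling these constraints gives the stated polynomial.

x^3 - 2*x^2 - 3*x*y - 3*x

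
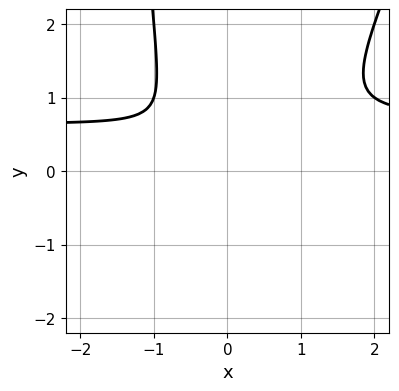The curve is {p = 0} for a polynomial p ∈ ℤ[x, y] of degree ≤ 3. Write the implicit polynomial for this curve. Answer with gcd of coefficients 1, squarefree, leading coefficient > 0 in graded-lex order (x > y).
3*x^2*y - x*y^2 - 2*x^2 - 2*y^2

First, the degree is 3 — no degree-2 curve has this shape.
Finally, matching integer coefficients to the picture gives p.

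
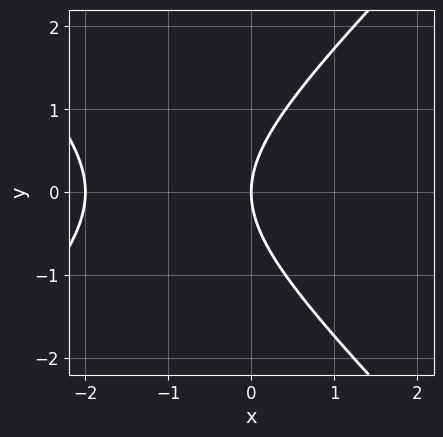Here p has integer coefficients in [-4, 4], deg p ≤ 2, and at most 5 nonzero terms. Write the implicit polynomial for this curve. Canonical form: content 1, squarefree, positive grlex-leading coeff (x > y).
x^2 - y^2 + 2*x

Degree: no degree-1 curve has this shape, so deg p = 2.
Symmetries: the y ↦ −y reflection is a symmetry, so y appears only in even powers.
Observable constraints: among the integer gridlines, it crosses the x-axis at x ∈ {-2, 0}; one y-axis crossing is at y = 0.
Together with the visible shape, these determine p as stated.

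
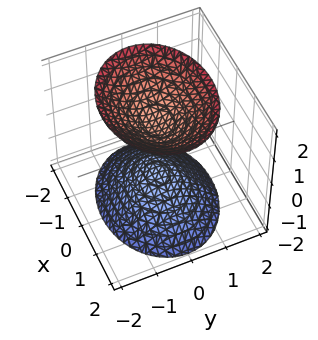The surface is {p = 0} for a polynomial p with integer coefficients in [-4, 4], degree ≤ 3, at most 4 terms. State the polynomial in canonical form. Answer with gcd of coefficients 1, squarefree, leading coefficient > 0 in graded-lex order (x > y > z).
2*x^2 + 3*y^2 - 2*z^2 + 2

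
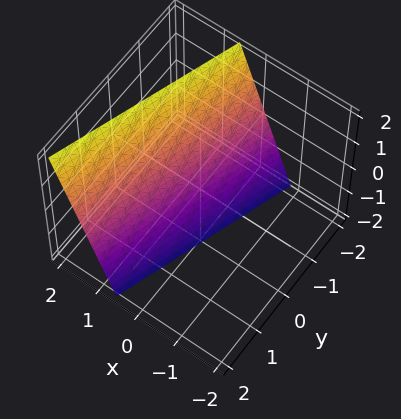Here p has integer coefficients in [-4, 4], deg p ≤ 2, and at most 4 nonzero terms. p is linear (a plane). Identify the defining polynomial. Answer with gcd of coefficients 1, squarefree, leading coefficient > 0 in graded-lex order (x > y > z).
1. Degree: the surface is flat (a plane), so deg p = 1.
2. Reading off the gridlines: it crosses the y-axis at the gridline y = -2; it crosses the z-axis at the gridline z = -2.
3. Fitting integer coefficients to these (and the overall shape) gives p.

3*x - y - z - 2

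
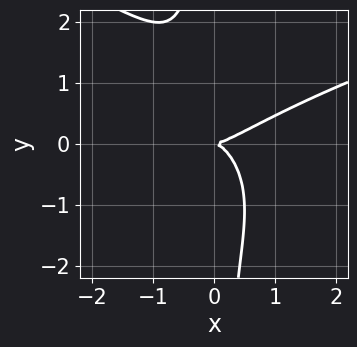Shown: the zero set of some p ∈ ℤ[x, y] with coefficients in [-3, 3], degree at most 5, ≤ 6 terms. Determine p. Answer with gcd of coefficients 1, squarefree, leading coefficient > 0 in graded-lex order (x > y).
Degree: a generic line meets the curve in up to 4 points, so deg p = 4.
Reading off the gridlines: it crosses the y-axis at the gridline y = 0; one x-axis crossing is at x = 0.
Fitting integer coefficients to these (and the overall shape) gives p.

2*x*y^3 - 2*x^3 + 3*x^2*y + 2*y^2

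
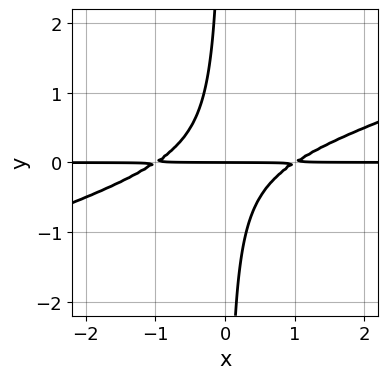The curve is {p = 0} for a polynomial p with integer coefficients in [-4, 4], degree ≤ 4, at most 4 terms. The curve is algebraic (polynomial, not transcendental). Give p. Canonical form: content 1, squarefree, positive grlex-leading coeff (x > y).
x^2*y - 3*x*y^2 - y

deg p = 3. The shape is more complex than any degree-2 curve.
Observable constraints: it meets the y-axis at y = 0 (among the integer gridlines); every point of the x-axis in the box is on the curve.
Fitting integer coefficients to these (and the overall shape) gives p.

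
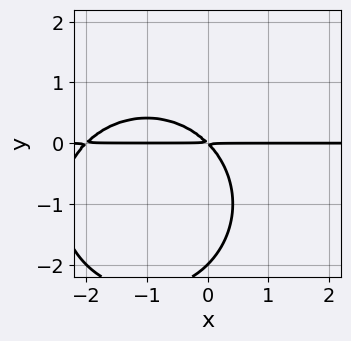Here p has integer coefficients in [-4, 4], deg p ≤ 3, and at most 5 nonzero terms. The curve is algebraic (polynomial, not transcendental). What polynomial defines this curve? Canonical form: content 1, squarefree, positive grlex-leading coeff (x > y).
1. The degree is 3 — the shape is more complex than any degree-2 curve.
2. Checking where it meets the axes: it crosses the y-axis at the gridline y = -2; every point of the x-axis in the box is on the curve.
3. These observations pin down the coefficients.

x^2*y + y^3 + 2*x*y + 2*y^2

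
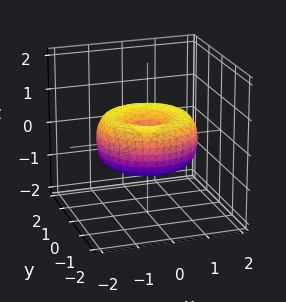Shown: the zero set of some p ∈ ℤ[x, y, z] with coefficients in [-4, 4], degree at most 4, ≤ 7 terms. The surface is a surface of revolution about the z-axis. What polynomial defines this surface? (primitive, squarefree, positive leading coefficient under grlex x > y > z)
x^4 + 2*x^2*y^2 + y^4 - 2*x^2 - 2*y^2 + 2*z^2

(a) The degree is 4 — a generic line meets the surface in up to 4 points.
(b) Symmetries: every cross-section ⟂ z is a circle, so x, y appear only via x² + y².
(c) Observable constraints: it meets the y-axis at y = 0 (among the integer gridlines); a circular section at z = 0 has radius between 1 and 2.
(d) Fitting integer coefficients to these (and the overall shape) gives p.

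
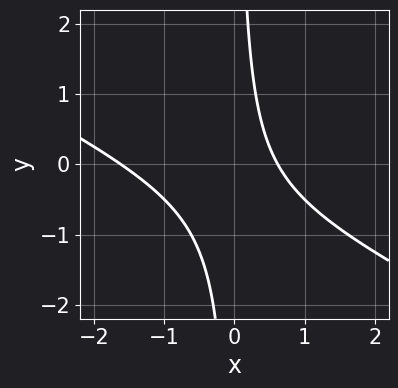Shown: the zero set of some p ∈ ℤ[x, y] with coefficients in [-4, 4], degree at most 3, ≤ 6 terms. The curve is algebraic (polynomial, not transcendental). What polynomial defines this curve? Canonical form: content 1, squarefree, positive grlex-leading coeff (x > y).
x^2 + 2*x*y + x - 1

The degree is 2 — the shape is more complex than any degree-1 curve.
Observable constraints: no y-intercept at any integer in the box.
Matching integer coefficients to the picture gives p.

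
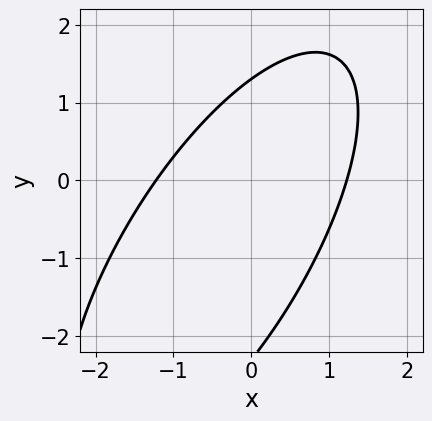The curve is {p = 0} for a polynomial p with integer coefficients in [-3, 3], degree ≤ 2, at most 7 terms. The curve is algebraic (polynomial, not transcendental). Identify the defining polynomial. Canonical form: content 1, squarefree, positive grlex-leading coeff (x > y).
Degree: the shape is more complex than any degree-1 curve, so deg p = 2.
Matching integer coefficients to the picture gives p.

2*x^2 - 2*x*y + y^2 + y - 3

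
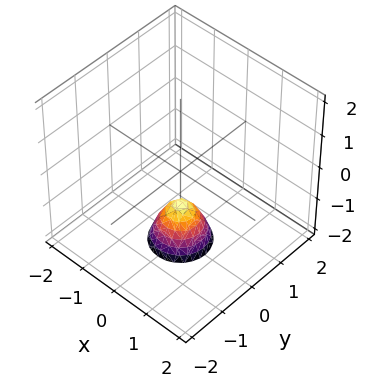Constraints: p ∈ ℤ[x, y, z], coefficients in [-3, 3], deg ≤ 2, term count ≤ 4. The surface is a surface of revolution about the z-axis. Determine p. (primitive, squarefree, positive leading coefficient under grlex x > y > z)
2*x^2 + 2*y^2 + z + 1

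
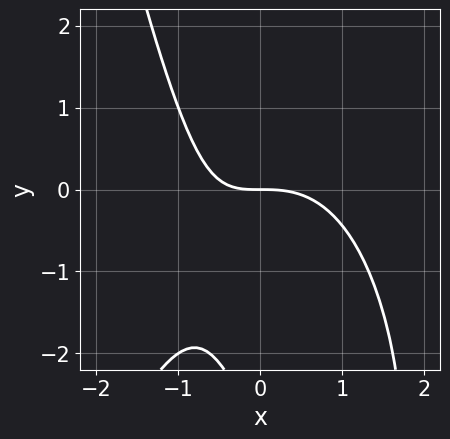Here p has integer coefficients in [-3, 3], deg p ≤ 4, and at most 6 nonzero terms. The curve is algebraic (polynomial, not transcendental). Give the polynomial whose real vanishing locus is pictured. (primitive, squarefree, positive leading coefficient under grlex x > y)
2*x^3 + 2*x*y + y^2 + 3*y

Degree: a generic line meets the curve in up to 3 points, so deg p = 3.
Checking where it meets the axes: it meets the y-axis at y = 0 (among the integer gridlines); it meets the x-axis at x = 0 (among the integer gridlines).
Matching integer coefficients to the picture gives p.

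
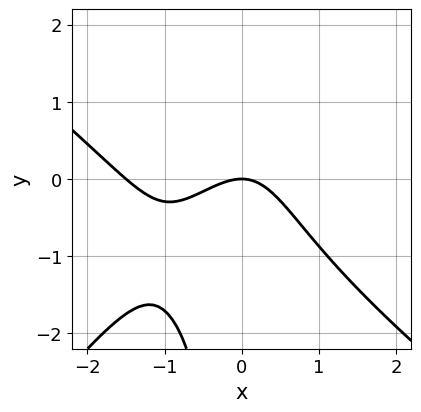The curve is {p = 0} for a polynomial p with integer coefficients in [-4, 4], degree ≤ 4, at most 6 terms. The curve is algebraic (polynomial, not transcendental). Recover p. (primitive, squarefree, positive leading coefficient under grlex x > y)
First, deg p = 3. A generic line meets the curve in up to 3 points.
Next, against the integer gridlines: it meets the y-axis at y = 0 (among the integer gridlines); it meets the x-axis at x = 0 (among the integer gridlines).
Finally, putting this together gives p.

2*x^3 + x^2*y - 2*x*y^2 + 3*x^2 + 3*y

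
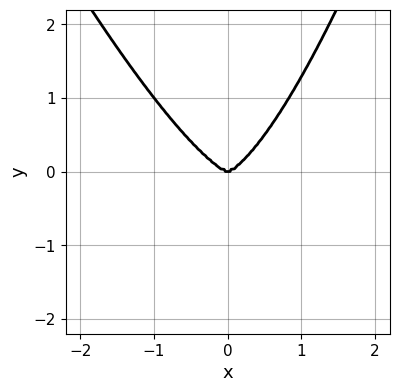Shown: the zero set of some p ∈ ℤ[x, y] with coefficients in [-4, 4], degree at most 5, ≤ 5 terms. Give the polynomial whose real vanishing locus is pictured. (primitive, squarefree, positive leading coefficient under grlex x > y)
3*x^4 + x^3*y - 2*y^3

1. deg p = 4.
2. Checking where it meets the axes: it meets the x-axis at x = 0 (among the integer gridlines); it crosses the y-axis at the gridline y = 0.
3. Fitting integer coefficients to these (and the overall shape) gives p.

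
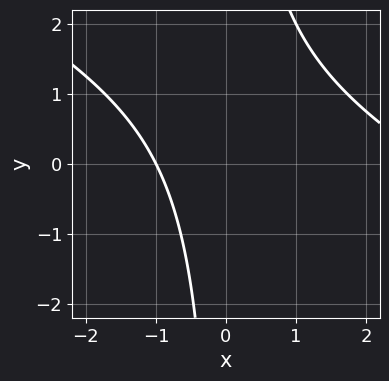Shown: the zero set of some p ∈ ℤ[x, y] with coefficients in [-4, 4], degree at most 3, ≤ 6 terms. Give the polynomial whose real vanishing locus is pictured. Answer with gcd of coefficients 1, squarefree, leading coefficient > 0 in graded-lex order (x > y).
First, degree: a generic line meets the curve in up to 2 points, so deg p = 2.
Next, checking where it meets the axes: the curve avoids every integer y-axis point in the box; one x-axis crossing is at x = -1.
Finally, these observations pin down the coefficients.

x^2 + 2*x*y - 2*x - 3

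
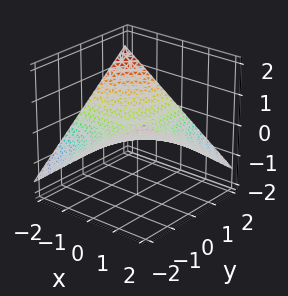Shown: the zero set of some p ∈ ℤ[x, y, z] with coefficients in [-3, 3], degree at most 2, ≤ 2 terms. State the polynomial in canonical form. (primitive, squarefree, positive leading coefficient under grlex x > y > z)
x*y + 3*z

Degree: a hyperbolic paraboloid; a quadric, so deg p = 2.
From the axis intercepts and sections: every point of the x-axis in the box is on the surface; it meets the z-axis at z = 0 (among the integer gridlines); every point of the y-axis in the box is on the surface.
Together with the visible shape, these determine p as stated.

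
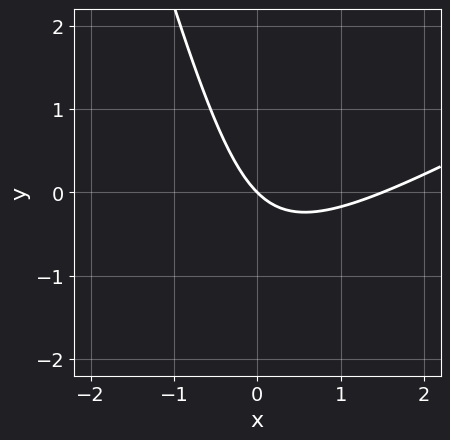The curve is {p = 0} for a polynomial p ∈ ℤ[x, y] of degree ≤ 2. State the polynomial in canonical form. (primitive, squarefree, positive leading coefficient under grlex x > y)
2*x^2 - 3*x*y - y^2 - 3*x - 3*y

1. The degree is 2 — a generic line meets the curve in up to 2 points.
2. Against the integer gridlines: one y-axis crossing is at y = 0; it crosses the x-axis at the gridline x = 0.
3. The integer polynomial consistent with all of this is the stated p.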